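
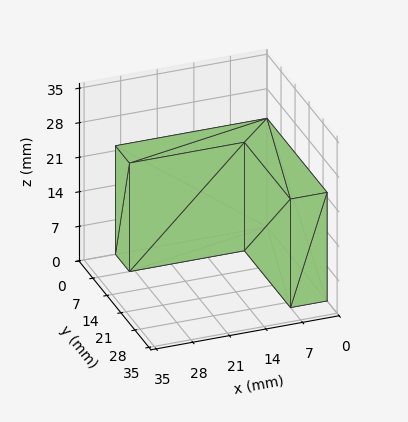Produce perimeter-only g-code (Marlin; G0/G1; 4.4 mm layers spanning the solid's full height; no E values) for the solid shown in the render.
Reading the render: the shape is an L-shaped prism: outer 29 × 30 mm, arm thicknesses ≈ 7 mm (horizontal) and 7 mm (vertical), extruded 22 mm in z (dimensions read to the nearest mm from the axis ticks). For the g-code, the solid's height is divided into equal slices at the stated Δz and each level perimeter traced with G1 moves after a G0 lift.

; perimeter-only toolpath
G21 ; units = mm
G90 ; absolute positioning
G28 ; home
; layer 1
G0 Z4.4
G0 X0.0 Y0.0
G1 X29.0 Y0.0
G1 X29.0 Y7.0
G1 X7.0 Y7.0
G1 X7.0 Y30.0
G1 X0.0 Y30.0
G1 X0.0 Y0.0
; layer 2
G0 Z8.8
G0 X0.0 Y0.0
G1 X29.0 Y0.0
G1 X29.0 Y7.0
G1 X7.0 Y7.0
G1 X7.0 Y30.0
G1 X0.0 Y30.0
G1 X0.0 Y0.0
; layer 3
G0 Z13.2
G0 X0.0 Y0.0
G1 X29.0 Y0.0
G1 X29.0 Y7.0
G1 X7.0 Y7.0
G1 X7.0 Y30.0
G1 X0.0 Y30.0
G1 X0.0 Y0.0
; layer 4
G0 Z17.6
G0 X0.0 Y0.0
G1 X29.0 Y0.0
G1 X29.0 Y7.0
G1 X7.0 Y7.0
G1 X7.0 Y30.0
G1 X0.0 Y30.0
G1 X0.0 Y0.0
; layer 5
G0 Z22.0
G0 X0.0 Y0.0
G1 X29.0 Y0.0
G1 X29.0 Y7.0
G1 X7.0 Y7.0
G1 X7.0 Y30.0
G1 X0.0 Y30.0
G1 X0.0 Y0.0
M2 ; end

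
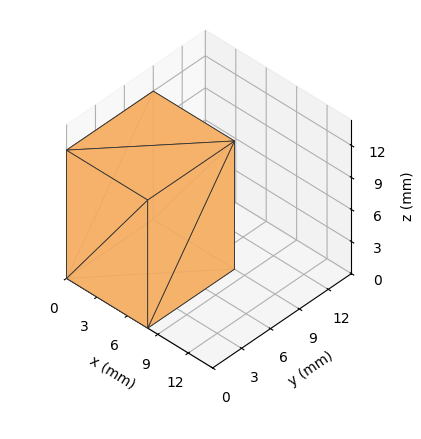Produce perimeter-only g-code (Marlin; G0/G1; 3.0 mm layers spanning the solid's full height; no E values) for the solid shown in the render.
Reading the render: the shape is a rectangular box, roughly 8 × 9 mm footprint and 12 mm tall (dimensions read to the nearest mm from the axis ticks). For the g-code, the solid's height is divided into equal slices at the stated Δz and each level perimeter traced with G1 moves after a G0 lift.

; perimeter-only toolpath
G21 ; units = mm
G90 ; absolute positioning
G28 ; home
; layer 1
G0 Z3.0
G0 X0.0 Y0.0
G1 X8.0 Y0.0
G1 X8.0 Y9.0
G1 X0.0 Y9.0
G1 X0.0 Y0.0
; layer 2
G0 Z6.0
G0 X0.0 Y0.0
G1 X8.0 Y0.0
G1 X8.0 Y9.0
G1 X0.0 Y9.0
G1 X0.0 Y0.0
; layer 3
G0 Z9.0
G0 X0.0 Y0.0
G1 X8.0 Y0.0
G1 X8.0 Y9.0
G1 X0.0 Y9.0
G1 X0.0 Y0.0
; layer 4
G0 Z12.0
G0 X0.0 Y0.0
G1 X8.0 Y0.0
G1 X8.0 Y9.0
G1 X0.0 Y9.0
G1 X0.0 Y0.0
M2 ; end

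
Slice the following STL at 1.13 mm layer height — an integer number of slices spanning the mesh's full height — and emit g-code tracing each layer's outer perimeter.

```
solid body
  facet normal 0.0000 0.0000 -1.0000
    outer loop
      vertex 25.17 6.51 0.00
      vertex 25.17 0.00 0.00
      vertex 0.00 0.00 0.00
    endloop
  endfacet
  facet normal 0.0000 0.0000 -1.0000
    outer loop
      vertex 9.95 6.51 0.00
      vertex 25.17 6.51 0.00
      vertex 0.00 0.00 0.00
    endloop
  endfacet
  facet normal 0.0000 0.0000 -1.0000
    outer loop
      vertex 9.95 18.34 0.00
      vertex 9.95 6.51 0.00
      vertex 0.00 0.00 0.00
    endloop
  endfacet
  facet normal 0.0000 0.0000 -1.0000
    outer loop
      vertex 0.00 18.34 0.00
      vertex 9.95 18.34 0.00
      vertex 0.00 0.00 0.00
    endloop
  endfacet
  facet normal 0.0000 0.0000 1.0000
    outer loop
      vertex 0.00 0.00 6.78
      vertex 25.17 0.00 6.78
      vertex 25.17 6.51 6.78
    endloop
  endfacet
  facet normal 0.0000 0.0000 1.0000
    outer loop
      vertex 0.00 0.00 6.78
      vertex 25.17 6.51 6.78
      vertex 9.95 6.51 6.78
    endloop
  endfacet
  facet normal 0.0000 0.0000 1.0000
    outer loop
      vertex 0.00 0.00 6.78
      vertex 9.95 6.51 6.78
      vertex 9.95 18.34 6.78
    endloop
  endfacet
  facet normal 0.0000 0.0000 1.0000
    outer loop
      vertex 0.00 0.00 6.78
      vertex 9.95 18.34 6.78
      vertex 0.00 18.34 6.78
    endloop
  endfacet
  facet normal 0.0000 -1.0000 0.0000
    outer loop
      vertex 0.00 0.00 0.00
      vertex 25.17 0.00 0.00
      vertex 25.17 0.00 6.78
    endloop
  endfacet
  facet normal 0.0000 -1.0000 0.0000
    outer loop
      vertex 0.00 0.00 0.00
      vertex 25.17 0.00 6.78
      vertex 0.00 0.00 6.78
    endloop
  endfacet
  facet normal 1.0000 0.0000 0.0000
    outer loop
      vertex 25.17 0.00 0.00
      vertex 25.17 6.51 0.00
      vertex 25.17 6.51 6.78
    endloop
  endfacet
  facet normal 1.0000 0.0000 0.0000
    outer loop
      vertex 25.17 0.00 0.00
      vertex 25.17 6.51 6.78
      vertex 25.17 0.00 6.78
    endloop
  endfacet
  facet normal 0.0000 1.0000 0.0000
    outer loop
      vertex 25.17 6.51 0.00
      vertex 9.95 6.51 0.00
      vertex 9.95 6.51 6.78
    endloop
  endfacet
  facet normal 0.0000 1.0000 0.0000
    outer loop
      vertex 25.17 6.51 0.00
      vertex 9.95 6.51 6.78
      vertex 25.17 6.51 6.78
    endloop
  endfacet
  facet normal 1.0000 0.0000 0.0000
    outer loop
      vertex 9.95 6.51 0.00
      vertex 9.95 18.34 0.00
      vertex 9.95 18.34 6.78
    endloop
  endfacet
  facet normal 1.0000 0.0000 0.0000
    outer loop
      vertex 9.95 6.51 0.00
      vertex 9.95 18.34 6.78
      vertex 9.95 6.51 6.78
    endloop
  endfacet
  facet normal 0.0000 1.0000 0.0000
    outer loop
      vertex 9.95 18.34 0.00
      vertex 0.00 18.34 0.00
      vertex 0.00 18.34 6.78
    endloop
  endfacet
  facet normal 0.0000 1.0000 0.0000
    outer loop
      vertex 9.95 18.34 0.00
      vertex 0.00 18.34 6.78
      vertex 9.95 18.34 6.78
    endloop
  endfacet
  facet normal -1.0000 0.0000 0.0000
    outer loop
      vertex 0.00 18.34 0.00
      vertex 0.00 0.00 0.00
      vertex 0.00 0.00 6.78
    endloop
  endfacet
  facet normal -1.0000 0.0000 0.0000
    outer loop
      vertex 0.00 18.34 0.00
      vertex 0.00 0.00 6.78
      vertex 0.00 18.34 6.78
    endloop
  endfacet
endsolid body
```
; perimeter-only toolpath
G21 ; units = mm
G90 ; absolute positioning
G28 ; home
; layer 1
G0 Z1.13
G0 X0.00 Y0.00
G1 X25.17 Y0.00
G1 X25.17 Y6.51
G1 X9.95 Y6.51
G1 X9.95 Y18.34
G1 X0.00 Y18.34
G1 X0.00 Y0.00
; layer 2
G0 Z2.26
G0 X0.00 Y0.00
G1 X25.17 Y0.00
G1 X25.17 Y6.51
G1 X9.95 Y6.51
G1 X9.95 Y18.34
G1 X0.00 Y18.34
G1 X0.00 Y0.00
; layer 3
G0 Z3.39
G0 X0.00 Y0.00
G1 X25.17 Y0.00
G1 X25.17 Y6.51
G1 X9.95 Y6.51
G1 X9.95 Y18.34
G1 X0.00 Y18.34
G1 X0.00 Y0.00
; layer 4
G0 Z4.52
G0 X0.00 Y0.00
G1 X25.17 Y0.00
G1 X25.17 Y6.51
G1 X9.95 Y6.51
G1 X9.95 Y18.34
G1 X0.00 Y18.34
G1 X0.00 Y0.00
; layer 5
G0 Z5.65
G0 X0.00 Y0.00
G1 X25.17 Y0.00
G1 X25.17 Y6.51
G1 X9.95 Y6.51
G1 X9.95 Y18.34
G1 X0.00 Y18.34
G1 X0.00 Y0.00
; layer 6
G0 Z6.78
G0 X0.00 Y0.00
G1 X25.17 Y0.00
G1 X25.17 Y6.51
G1 X9.95 Y6.51
G1 X9.95 Y18.34
G1 X0.00 Y18.34
G1 X0.00 Y0.00
M2 ; end

The solid is an L-shaped prism: outer 25.2 × 18.3 mm, arm thicknesses ≈ 6.51 mm (horizontal) and 9.95 mm (vertical), extruded 6.78 mm in z. Slicing at Δz = 1.13 mm — 6 equal slices spanning the solid's height, so layer i sits at z = i·h/6 — gives 6 non-empty perimeters. Each is a 6-segment closed polygon; G0 lifts to the layer z and rapids to the start vertex, then G1 traces the edges.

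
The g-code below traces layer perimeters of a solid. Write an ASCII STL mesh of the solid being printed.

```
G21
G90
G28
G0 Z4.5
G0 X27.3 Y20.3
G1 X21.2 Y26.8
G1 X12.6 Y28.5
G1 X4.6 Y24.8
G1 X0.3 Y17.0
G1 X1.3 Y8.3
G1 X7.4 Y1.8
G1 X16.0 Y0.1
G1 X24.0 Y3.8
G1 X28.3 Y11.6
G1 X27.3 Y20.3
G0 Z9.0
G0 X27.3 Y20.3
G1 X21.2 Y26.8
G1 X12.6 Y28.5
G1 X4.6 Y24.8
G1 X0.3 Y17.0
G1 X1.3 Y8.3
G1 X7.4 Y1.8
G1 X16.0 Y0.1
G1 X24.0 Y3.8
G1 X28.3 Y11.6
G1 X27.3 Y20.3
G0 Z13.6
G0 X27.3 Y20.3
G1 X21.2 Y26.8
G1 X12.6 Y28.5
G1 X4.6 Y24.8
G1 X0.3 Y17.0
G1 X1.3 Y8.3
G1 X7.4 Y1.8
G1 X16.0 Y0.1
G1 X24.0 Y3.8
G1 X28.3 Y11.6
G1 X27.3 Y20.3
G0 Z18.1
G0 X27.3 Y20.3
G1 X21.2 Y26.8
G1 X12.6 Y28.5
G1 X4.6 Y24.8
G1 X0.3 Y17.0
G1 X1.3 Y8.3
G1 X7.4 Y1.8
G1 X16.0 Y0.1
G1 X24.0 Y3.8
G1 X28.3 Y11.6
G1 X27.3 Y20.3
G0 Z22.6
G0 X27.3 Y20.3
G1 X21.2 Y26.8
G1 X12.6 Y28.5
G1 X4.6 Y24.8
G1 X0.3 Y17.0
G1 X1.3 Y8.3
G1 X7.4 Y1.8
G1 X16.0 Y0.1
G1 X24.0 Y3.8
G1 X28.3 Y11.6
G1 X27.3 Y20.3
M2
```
solid part
  facet normal 0.0000 0.0000 -1.0000
    outer loop
      vertex 12.6 28.5 0.0
      vertex 21.2 26.8 0.0
      vertex 27.3 20.3 0.0
    endloop
  endfacet
  facet normal 0.0000 0.0000 -1.0000
    outer loop
      vertex 4.6 24.8 0.0
      vertex 12.6 28.5 0.0
      vertex 27.3 20.3 0.0
    endloop
  endfacet
  facet normal 0.0000 0.0000 -1.0000
    outer loop
      vertex 0.3 17.0 0.0
      vertex 4.6 24.8 0.0
      vertex 27.3 20.3 0.0
    endloop
  endfacet
  facet normal 0.0000 0.0000 -1.0000
    outer loop
      vertex 1.3 8.3 0.0
      vertex 0.3 17.0 0.0
      vertex 27.3 20.3 0.0
    endloop
  endfacet
  facet normal 0.0000 0.0000 -1.0000
    outer loop
      vertex 7.4 1.8 0.0
      vertex 1.3 8.3 0.0
      vertex 27.3 20.3 0.0
    endloop
  endfacet
  facet normal 0.0000 0.0000 -1.0000
    outer loop
      vertex 16.0 0.1 0.0
      vertex 7.4 1.8 0.0
      vertex 27.3 20.3 0.0
    endloop
  endfacet
  facet normal 0.0000 0.0000 -1.0000
    outer loop
      vertex 24.0 3.8 0.0
      vertex 16.0 0.1 0.0
      vertex 27.3 20.3 0.0
    endloop
  endfacet
  facet normal 0.0000 0.0000 -1.0000
    outer loop
      vertex 28.3 11.6 0.0
      vertex 24.0 3.8 0.0
      vertex 27.3 20.3 0.0
    endloop
  endfacet
  facet normal 0.0000 0.0000 1.0000
    outer loop
      vertex 27.3 20.3 22.6
      vertex 21.2 26.8 22.6
      vertex 12.6 28.5 22.6
    endloop
  endfacet
  facet normal 0.0000 0.0000 1.0000
    outer loop
      vertex 27.3 20.3 22.6
      vertex 12.6 28.5 22.6
      vertex 4.6 24.8 22.6
    endloop
  endfacet
  facet normal 0.0000 0.0000 1.0000
    outer loop
      vertex 27.3 20.3 22.6
      vertex 4.6 24.8 22.6
      vertex 0.3 17.0 22.6
    endloop
  endfacet
  facet normal 0.0000 0.0000 1.0000
    outer loop
      vertex 27.3 20.3 22.6
      vertex 0.3 17.0 22.6
      vertex 1.3 8.3 22.6
    endloop
  endfacet
  facet normal 0.0000 0.0000 1.0000
    outer loop
      vertex 27.3 20.3 22.6
      vertex 1.3 8.3 22.6
      vertex 7.4 1.8 22.6
    endloop
  endfacet
  facet normal 0.0000 0.0000 1.0000
    outer loop
      vertex 27.3 20.3 22.6
      vertex 7.4 1.8 22.6
      vertex 16.0 0.1 22.6
    endloop
  endfacet
  facet normal 0.0000 0.0000 1.0000
    outer loop
      vertex 27.3 20.3 22.6
      vertex 16.0 0.1 22.6
      vertex 24.0 3.8 22.6
    endloop
  endfacet
  facet normal 0.0000 0.0000 1.0000
    outer loop
      vertex 27.3 20.3 22.6
      vertex 24.0 3.8 22.6
      vertex 28.3 11.6 22.6
    endloop
  endfacet
  facet normal 0.7292 0.6843 0.0000
    outer loop
      vertex 27.3 20.3 0.0
      vertex 21.2 26.8 0.0
      vertex 21.2 26.8 22.6
    endloop
  endfacet
  facet normal 0.7292 0.6843 0.0000
    outer loop
      vertex 27.3 20.3 0.0
      vertex 21.2 26.8 22.6
      vertex 27.3 20.3 22.6
    endloop
  endfacet
  facet normal 0.1939 0.9810 0.0000
    outer loop
      vertex 21.2 26.8 0.0
      vertex 12.6 28.5 0.0
      vertex 12.6 28.5 22.6
    endloop
  endfacet
  facet normal 0.1939 0.9810 0.0000
    outer loop
      vertex 21.2 26.8 0.0
      vertex 12.6 28.5 22.6
      vertex 21.2 26.8 22.6
    endloop
  endfacet
  facet normal -0.4198 0.9076 0.0000
    outer loop
      vertex 12.6 28.5 0.0
      vertex 4.6 24.8 0.0
      vertex 4.6 24.8 22.6
    endloop
  endfacet
  facet normal -0.4198 0.9076 0.0000
    outer loop
      vertex 12.6 28.5 0.0
      vertex 4.6 24.8 22.6
      vertex 12.6 28.5 22.6
    endloop
  endfacet
  facet normal -0.8757 0.4828 0.0000
    outer loop
      vertex 4.6 24.8 0.0
      vertex 0.3 17.0 0.0
      vertex 0.3 17.0 22.6
    endloop
  endfacet
  facet normal -0.8757 0.4828 0.0000
    outer loop
      vertex 4.6 24.8 0.0
      vertex 0.3 17.0 22.6
      vertex 4.6 24.8 22.6
    endloop
  endfacet
  facet normal -0.9935 -0.1142 0.0000
    outer loop
      vertex 0.3 17.0 0.0
      vertex 1.3 8.3 0.0
      vertex 1.3 8.3 22.6
    endloop
  endfacet
  facet normal -0.9935 -0.1142 0.0000
    outer loop
      vertex 0.3 17.0 0.0
      vertex 1.3 8.3 22.6
      vertex 0.3 17.0 22.6
    endloop
  endfacet
  facet normal -0.7292 -0.6843 0.0000
    outer loop
      vertex 1.3 8.3 0.0
      vertex 7.4 1.8 0.0
      vertex 7.4 1.8 22.6
    endloop
  endfacet
  facet normal -0.7292 -0.6843 0.0000
    outer loop
      vertex 1.3 8.3 0.0
      vertex 7.4 1.8 22.6
      vertex 1.3 8.3 22.6
    endloop
  endfacet
  facet normal -0.1939 -0.9810 0.0000
    outer loop
      vertex 7.4 1.8 0.0
      vertex 16.0 0.1 0.0
      vertex 16.0 0.1 22.6
    endloop
  endfacet
  facet normal -0.1939 -0.9810 0.0000
    outer loop
      vertex 7.4 1.8 0.0
      vertex 16.0 0.1 22.6
      vertex 7.4 1.8 22.6
    endloop
  endfacet
  facet normal 0.4198 -0.9076 0.0000
    outer loop
      vertex 16.0 0.1 0.0
      vertex 24.0 3.8 0.0
      vertex 24.0 3.8 22.6
    endloop
  endfacet
  facet normal 0.4198 -0.9076 0.0000
    outer loop
      vertex 16.0 0.1 0.0
      vertex 24.0 3.8 22.6
      vertex 16.0 0.1 22.6
    endloop
  endfacet
  facet normal 0.8757 -0.4828 0.0000
    outer loop
      vertex 24.0 3.8 0.0
      vertex 28.3 11.6 0.0
      vertex 28.3 11.6 22.6
    endloop
  endfacet
  facet normal 0.8757 -0.4828 0.0000
    outer loop
      vertex 24.0 3.8 0.0
      vertex 28.3 11.6 22.6
      vertex 24.0 3.8 22.6
    endloop
  endfacet
  facet normal 0.9935 0.1142 0.0000
    outer loop
      vertex 28.3 11.6 0.0
      vertex 27.3 20.3 0.0
      vertex 27.3 20.3 22.6
    endloop
  endfacet
  facet normal 0.9935 0.1142 0.0000
    outer loop
      vertex 28.3 11.6 0.0
      vertex 27.3 20.3 22.6
      vertex 28.3 11.6 22.6
    endloop
  endfacet
endsolid part

The G0 Z moves step by Δz≈4.5 mm. Every layer's G1 loop is the same polygon, so the solid is a straight extrusion of it from z=0 to z≈22.6. Closing with flat bottom and top caps and triangulating gives 36 facets — a regular 10-sided prism (a cylinder approximated with 10 flat sides), circumscribed radius ≈ 14.3 mm, height ≈ 22.6 mm.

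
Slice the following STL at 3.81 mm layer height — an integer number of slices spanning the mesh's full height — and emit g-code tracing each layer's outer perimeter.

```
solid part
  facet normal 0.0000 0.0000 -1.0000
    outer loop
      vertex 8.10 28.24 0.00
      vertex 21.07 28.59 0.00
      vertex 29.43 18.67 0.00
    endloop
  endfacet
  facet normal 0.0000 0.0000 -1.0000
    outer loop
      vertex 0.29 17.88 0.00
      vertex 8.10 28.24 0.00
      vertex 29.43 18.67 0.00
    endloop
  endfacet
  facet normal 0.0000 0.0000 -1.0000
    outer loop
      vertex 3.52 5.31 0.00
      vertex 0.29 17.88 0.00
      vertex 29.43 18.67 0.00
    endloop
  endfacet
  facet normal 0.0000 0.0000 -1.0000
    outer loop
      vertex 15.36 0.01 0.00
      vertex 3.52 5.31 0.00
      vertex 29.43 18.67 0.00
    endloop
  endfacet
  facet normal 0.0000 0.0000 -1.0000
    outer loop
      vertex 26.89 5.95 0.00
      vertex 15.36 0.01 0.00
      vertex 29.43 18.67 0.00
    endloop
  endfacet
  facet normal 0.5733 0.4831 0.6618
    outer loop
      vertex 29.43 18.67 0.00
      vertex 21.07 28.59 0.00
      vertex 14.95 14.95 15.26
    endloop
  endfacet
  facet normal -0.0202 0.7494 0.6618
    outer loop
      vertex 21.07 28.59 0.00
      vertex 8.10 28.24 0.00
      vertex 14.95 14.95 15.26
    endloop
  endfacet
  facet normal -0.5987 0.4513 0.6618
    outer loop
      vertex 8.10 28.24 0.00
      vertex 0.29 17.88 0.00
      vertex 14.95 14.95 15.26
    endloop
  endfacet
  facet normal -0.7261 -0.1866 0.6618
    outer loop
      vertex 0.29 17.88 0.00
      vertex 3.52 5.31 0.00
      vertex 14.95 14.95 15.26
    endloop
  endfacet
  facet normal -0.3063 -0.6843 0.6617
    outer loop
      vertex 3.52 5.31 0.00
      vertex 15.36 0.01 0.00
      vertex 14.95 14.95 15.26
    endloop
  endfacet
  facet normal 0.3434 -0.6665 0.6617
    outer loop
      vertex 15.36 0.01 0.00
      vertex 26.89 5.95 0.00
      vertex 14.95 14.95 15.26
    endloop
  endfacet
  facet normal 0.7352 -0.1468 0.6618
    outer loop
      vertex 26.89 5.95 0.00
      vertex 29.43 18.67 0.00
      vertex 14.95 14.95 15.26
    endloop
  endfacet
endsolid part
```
; perimeter-only toolpath
G21 ; units = mm
G90 ; absolute positioning
G28 ; home
; layer 1
G0 Z3.81
G0 X25.81 Y17.74
G1 X19.54 Y25.18
G1 X9.81 Y24.92
G1 X3.95 Y17.15
G1 X6.38 Y7.72
G1 X15.26 Y3.74
G1 X23.91 Y8.20
G1 X25.81 Y17.74
; layer 2
G0 Z7.63
G0 X22.19 Y16.81
G1 X18.01 Y21.77
G1 X11.52 Y21.59
G1 X7.62 Y16.41
G1 X9.23 Y10.13
G1 X15.15 Y7.48
G1 X20.92 Y10.45
G1 X22.19 Y16.81
; layer 3
G0 Z11.45
G0 X18.57 Y15.88
G1 X16.48 Y18.36
G1 X13.24 Y18.27
G1 X11.28 Y15.68
G1 X12.09 Y12.54
G1 X15.05 Y11.21
G1 X17.93 Y12.70
G1 X18.57 Y15.88
M2 ; end

The solid is a regular 7-sided pyramid, base circumscribed radius ≈ 14.9 mm, apex at z ≈ 15.3 mm. Slicing at Δz = 3.81 mm — 4 equal slices spanning the solid's height, so layer i sits at z = i·h/4 — gives 3 non-empty perimeters. Each is a 7-segment closed polygon; G0 lifts to the layer z and rapids to the start vertex, then G1 traces the edges. The cross-section shrinks linearly with z (the slice at the apex is degenerate and omitted).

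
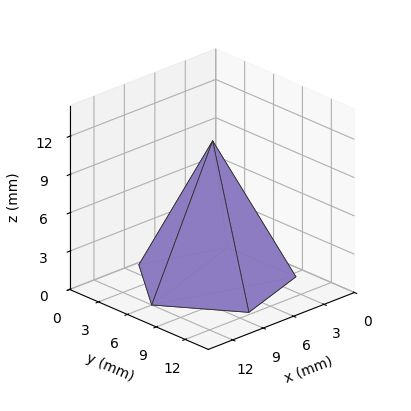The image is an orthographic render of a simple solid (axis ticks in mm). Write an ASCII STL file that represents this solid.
Reading the render: the shape is a regular 5-sided pyramid, base circumscribed radius ≈ 6 mm, apex at z ≈ 11 mm (dimensions read to the nearest mm from the axis ticks). For the STL, each face is triangulated and given an outward normal.

solid part
  facet normal 0.0000 0.0000 -1.0000
    outer loop
      vertex 1.15 9.53 0.00
      vertex 7.85 11.71 0.00
      vertex 12.00 6.00 0.00
    endloop
  endfacet
  facet normal 0.0000 0.0000 -1.0000
    outer loop
      vertex 1.15 2.47 0.00
      vertex 1.15 9.53 0.00
      vertex 12.00 6.00 0.00
    endloop
  endfacet
  facet normal 0.0000 0.0000 -1.0000
    outer loop
      vertex 7.85 0.29 0.00
      vertex 1.15 2.47 0.00
      vertex 12.00 6.00 0.00
    endloop
  endfacet
  facet normal 0.7401 0.5379 0.4037
    outer loop
      vertex 12.00 6.00 0.00
      vertex 7.85 11.71 0.00
      vertex 6.00 6.00 11.00
    endloop
  endfacet
  facet normal -0.2830 0.8699 0.4040
    outer loop
      vertex 7.85 11.71 0.00
      vertex 1.15 9.53 0.00
      vertex 6.00 6.00 11.00
    endloop
  endfacet
  facet normal -0.9150 0.0000 0.4034
    outer loop
      vertex 1.15 9.53 0.00
      vertex 1.15 2.47 0.00
      vertex 6.00 6.00 11.00
    endloop
  endfacet
  facet normal -0.2830 -0.8699 0.4040
    outer loop
      vertex 1.15 2.47 0.00
      vertex 7.85 0.29 0.00
      vertex 6.00 6.00 11.00
    endloop
  endfacet
  facet normal 0.7401 -0.5379 0.4037
    outer loop
      vertex 7.85 0.29 0.00
      vertex 12.00 6.00 0.00
      vertex 6.00 6.00 11.00
    endloop
  endfacet
endsolid part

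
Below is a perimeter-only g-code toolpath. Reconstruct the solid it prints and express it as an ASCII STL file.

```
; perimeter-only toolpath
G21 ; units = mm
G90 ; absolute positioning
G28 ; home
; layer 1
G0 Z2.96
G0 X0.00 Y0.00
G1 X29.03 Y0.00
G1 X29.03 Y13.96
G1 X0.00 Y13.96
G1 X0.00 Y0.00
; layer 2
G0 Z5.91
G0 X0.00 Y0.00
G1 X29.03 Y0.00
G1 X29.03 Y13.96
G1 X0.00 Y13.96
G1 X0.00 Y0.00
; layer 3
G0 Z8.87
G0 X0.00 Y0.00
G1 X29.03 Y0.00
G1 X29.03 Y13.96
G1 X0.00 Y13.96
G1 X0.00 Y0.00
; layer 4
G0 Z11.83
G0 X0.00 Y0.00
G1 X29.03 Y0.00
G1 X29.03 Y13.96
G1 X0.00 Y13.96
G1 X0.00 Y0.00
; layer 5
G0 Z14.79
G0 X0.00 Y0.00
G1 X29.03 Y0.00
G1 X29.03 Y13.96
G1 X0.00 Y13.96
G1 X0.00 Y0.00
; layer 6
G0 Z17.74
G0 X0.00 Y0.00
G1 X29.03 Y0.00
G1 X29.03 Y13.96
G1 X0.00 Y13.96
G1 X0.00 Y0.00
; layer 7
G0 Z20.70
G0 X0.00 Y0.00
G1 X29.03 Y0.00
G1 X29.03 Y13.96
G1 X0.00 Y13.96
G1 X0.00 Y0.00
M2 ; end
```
solid part
  facet normal 0.0000 0.0000 -1.0000
    outer loop
      vertex 29.03 13.96 0.00
      vertex 29.03 0.00 0.00
      vertex 0.00 0.00 0.00
    endloop
  endfacet
  facet normal 0.0000 0.0000 -1.0000
    outer loop
      vertex 0.00 13.96 0.00
      vertex 29.03 13.96 0.00
      vertex 0.00 0.00 0.00
    endloop
  endfacet
  facet normal 0.0000 0.0000 1.0000
    outer loop
      vertex 0.00 0.00 20.70
      vertex 29.03 0.00 20.70
      vertex 29.03 13.96 20.70
    endloop
  endfacet
  facet normal 0.0000 0.0000 1.0000
    outer loop
      vertex 0.00 0.00 20.70
      vertex 29.03 13.96 20.70
      vertex 0.00 13.96 20.70
    endloop
  endfacet
  facet normal 0.0000 -1.0000 0.0000
    outer loop
      vertex 0.00 0.00 0.00
      vertex 29.03 0.00 0.00
      vertex 29.03 0.00 20.70
    endloop
  endfacet
  facet normal 0.0000 -1.0000 0.0000
    outer loop
      vertex 0.00 0.00 0.00
      vertex 29.03 0.00 20.70
      vertex 0.00 0.00 20.70
    endloop
  endfacet
  facet normal 0.0000 1.0000 0.0000
    outer loop
      vertex 29.03 13.96 20.70
      vertex 29.03 13.96 0.00
      vertex 0.00 13.96 0.00
    endloop
  endfacet
  facet normal 0.0000 1.0000 0.0000
    outer loop
      vertex 0.00 13.96 20.70
      vertex 29.03 13.96 20.70
      vertex 0.00 13.96 0.00
    endloop
  endfacet
  facet normal -1.0000 0.0000 0.0000
    outer loop
      vertex 0.00 13.96 20.70
      vertex 0.00 13.96 0.00
      vertex 0.00 0.00 0.00
    endloop
  endfacet
  facet normal -1.0000 0.0000 0.0000
    outer loop
      vertex 0.00 0.00 20.70
      vertex 0.00 13.96 20.70
      vertex 0.00 0.00 0.00
    endloop
  endfacet
  facet normal 1.0000 0.0000 0.0000
    outer loop
      vertex 29.03 0.00 0.00
      vertex 29.03 13.96 0.00
      vertex 29.03 13.96 20.70
    endloop
  endfacet
  facet normal 1.0000 0.0000 0.0000
    outer loop
      vertex 29.03 0.00 0.00
      vertex 29.03 13.96 20.70
      vertex 29.03 0.00 20.70
    endloop
  endfacet
endsolid part

The G0 Z moves step by Δz≈2.96 mm. Every layer's G1 loop is the same polygon, so the solid is a straight extrusion of it from z=0 to z≈20.7. Closing with flat bottom and top caps and triangulating gives 12 facets — a rectangular box, roughly 29 × 14 mm footprint and 20.7 mm tall.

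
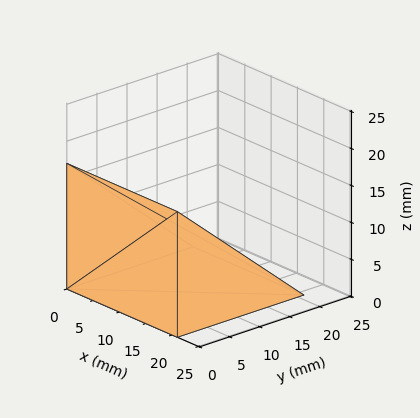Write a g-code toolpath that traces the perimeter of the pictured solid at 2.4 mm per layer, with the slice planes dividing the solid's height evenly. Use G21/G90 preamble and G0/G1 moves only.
Reading the render: the shape is a wedge (ramp): 21 × 21 mm base, rising to 17 mm along the y=0 edge and sloping linearly to z=0 at y=21 (dimensions read to the nearest mm from the axis ticks). For the g-code, the solid's height is divided into equal slices at the stated Δz and each level perimeter traced with G1 moves after a G0 lift.

; perimeter-only toolpath
G21 ; units = mm
G90 ; absolute positioning
G28 ; home
; layer 1
G0 Z2.4
G0 X0.0 Y0.0
G1 X21.0 Y0.0
G1 X21.0 Y18.0
G1 X0.0 Y18.0
G1 X0.0 Y0.0
; layer 2
G0 Z4.9
G0 X0.0 Y0.0
G1 X21.0 Y0.0
G1 X21.0 Y15.0
G1 X0.0 Y15.0
G1 X0.0 Y0.0
; layer 3
G0 Z7.3
G0 X0.0 Y0.0
G1 X21.0 Y0.0
G1 X21.0 Y12.0
G1 X0.0 Y12.0
G1 X0.0 Y0.0
; layer 4
G0 Z9.7
G0 X0.0 Y0.0
G1 X21.0 Y0.0
G1 X21.0 Y9.0
G1 X0.0 Y9.0
G1 X0.0 Y0.0
; layer 5
G0 Z12.1
G0 X0.0 Y0.0
G1 X21.0 Y0.0
G1 X21.0 Y6.0
G1 X0.0 Y6.0
G1 X0.0 Y0.0
; layer 6
G0 Z14.6
G0 X0.0 Y0.0
G1 X21.0 Y0.0
G1 X21.0 Y3.0
G1 X0.0 Y3.0
G1 X0.0 Y0.0
M2 ; end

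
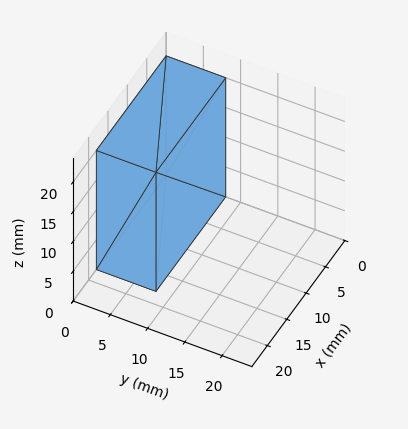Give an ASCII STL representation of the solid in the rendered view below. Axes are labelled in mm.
Reading the render: the shape is a rectangular box, roughly 18 × 8 mm footprint and 20 mm tall (dimensions read to the nearest mm from the axis ticks). For the STL, each face is triangulated and given an outward normal.

solid part
  facet normal 0.0000 0.0000 -1.0000
    outer loop
      vertex 18.0 8.0 0.0
      vertex 18.0 0.0 0.0
      vertex 0.0 0.0 0.0
    endloop
  endfacet
  facet normal 0.0000 0.0000 -1.0000
    outer loop
      vertex 0.0 8.0 0.0
      vertex 18.0 8.0 0.0
      vertex 0.0 0.0 0.0
    endloop
  endfacet
  facet normal 0.0000 0.0000 1.0000
    outer loop
      vertex 0.0 0.0 20.0
      vertex 18.0 0.0 20.0
      vertex 18.0 8.0 20.0
    endloop
  endfacet
  facet normal 0.0000 0.0000 1.0000
    outer loop
      vertex 0.0 0.0 20.0
      vertex 18.0 8.0 20.0
      vertex 0.0 8.0 20.0
    endloop
  endfacet
  facet normal 0.0000 -1.0000 0.0000
    outer loop
      vertex 0.0 0.0 0.0
      vertex 18.0 0.0 0.0
      vertex 18.0 0.0 20.0
    endloop
  endfacet
  facet normal 0.0000 -1.0000 0.0000
    outer loop
      vertex 0.0 0.0 0.0
      vertex 18.0 0.0 20.0
      vertex 0.0 0.0 20.0
    endloop
  endfacet
  facet normal 0.0000 1.0000 0.0000
    outer loop
      vertex 18.0 8.0 20.0
      vertex 18.0 8.0 0.0
      vertex 0.0 8.0 0.0
    endloop
  endfacet
  facet normal 0.0000 1.0000 0.0000
    outer loop
      vertex 0.0 8.0 20.0
      vertex 18.0 8.0 20.0
      vertex 0.0 8.0 0.0
    endloop
  endfacet
  facet normal -1.0000 0.0000 0.0000
    outer loop
      vertex 0.0 8.0 20.0
      vertex 0.0 8.0 0.0
      vertex 0.0 0.0 0.0
    endloop
  endfacet
  facet normal -1.0000 0.0000 0.0000
    outer loop
      vertex 0.0 0.0 20.0
      vertex 0.0 8.0 20.0
      vertex 0.0 0.0 0.0
    endloop
  endfacet
  facet normal 1.0000 0.0000 0.0000
    outer loop
      vertex 18.0 0.0 0.0
      vertex 18.0 8.0 0.0
      vertex 18.0 8.0 20.0
    endloop
  endfacet
  facet normal 1.0000 0.0000 0.0000
    outer loop
      vertex 18.0 0.0 0.0
      vertex 18.0 8.0 20.0
      vertex 18.0 0.0 20.0
    endloop
  endfacet
endsolid part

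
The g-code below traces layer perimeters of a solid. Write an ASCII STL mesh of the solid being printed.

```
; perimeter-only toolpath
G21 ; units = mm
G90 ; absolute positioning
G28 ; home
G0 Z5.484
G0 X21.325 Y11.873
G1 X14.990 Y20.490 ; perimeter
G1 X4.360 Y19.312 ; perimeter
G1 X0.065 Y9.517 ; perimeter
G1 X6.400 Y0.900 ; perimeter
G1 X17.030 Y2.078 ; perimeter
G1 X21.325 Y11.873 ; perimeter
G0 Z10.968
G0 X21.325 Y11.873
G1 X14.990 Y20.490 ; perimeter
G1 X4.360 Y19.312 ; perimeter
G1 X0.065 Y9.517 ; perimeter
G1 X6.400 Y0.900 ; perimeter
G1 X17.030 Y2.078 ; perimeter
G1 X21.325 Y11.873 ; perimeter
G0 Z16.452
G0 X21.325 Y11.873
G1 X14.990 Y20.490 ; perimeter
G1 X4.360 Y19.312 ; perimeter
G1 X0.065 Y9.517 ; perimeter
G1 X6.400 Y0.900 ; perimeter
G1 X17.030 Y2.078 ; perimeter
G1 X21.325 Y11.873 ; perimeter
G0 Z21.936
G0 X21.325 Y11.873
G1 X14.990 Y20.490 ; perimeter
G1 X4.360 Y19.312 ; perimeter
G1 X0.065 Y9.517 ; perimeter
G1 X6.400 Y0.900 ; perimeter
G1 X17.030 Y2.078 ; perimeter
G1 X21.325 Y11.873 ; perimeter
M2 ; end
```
solid part
  facet normal 0.0000 0.0000 -1.0000
    outer loop
      vertex 4.360 19.312 0.000
      vertex 14.990 20.490 0.000
      vertex 21.325 11.873 0.000
    endloop
  endfacet
  facet normal 0.0000 0.0000 -1.0000
    outer loop
      vertex 0.065 9.517 0.000
      vertex 4.360 19.312 0.000
      vertex 21.325 11.873 0.000
    endloop
  endfacet
  facet normal 0.0000 0.0000 -1.0000
    outer loop
      vertex 6.400 0.900 0.000
      vertex 0.065 9.517 0.000
      vertex 21.325 11.873 0.000
    endloop
  endfacet
  facet normal 0.0000 0.0000 -1.0000
    outer loop
      vertex 17.030 2.078 0.000
      vertex 6.400 0.900 0.000
      vertex 21.325 11.873 0.000
    endloop
  endfacet
  facet normal 0.0000 0.0000 1.0000
    outer loop
      vertex 21.325 11.873 21.936
      vertex 14.990 20.490 21.936
      vertex 4.360 19.312 21.936
    endloop
  endfacet
  facet normal 0.0000 0.0000 1.0000
    outer loop
      vertex 21.325 11.873 21.936
      vertex 4.360 19.312 21.936
      vertex 0.065 9.517 21.936
    endloop
  endfacet
  facet normal 0.0000 0.0000 1.0000
    outer loop
      vertex 21.325 11.873 21.936
      vertex 0.065 9.517 21.936
      vertex 6.400 0.900 21.936
    endloop
  endfacet
  facet normal 0.0000 0.0000 1.0000
    outer loop
      vertex 21.325 11.873 21.936
      vertex 6.400 0.900 21.936
      vertex 17.030 2.078 21.936
    endloop
  endfacet
  facet normal 0.8057 0.5923 0.0000
    outer loop
      vertex 21.325 11.873 0.000
      vertex 14.990 20.490 0.000
      vertex 14.990 20.490 21.936
    endloop
  endfacet
  facet normal 0.8057 0.5923 0.0000
    outer loop
      vertex 21.325 11.873 0.000
      vertex 14.990 20.490 21.936
      vertex 21.325 11.873 21.936
    endloop
  endfacet
  facet normal -0.1101 0.9939 0.0000
    outer loop
      vertex 14.990 20.490 0.000
      vertex 4.360 19.312 0.000
      vertex 4.360 19.312 21.936
    endloop
  endfacet
  facet normal -0.1101 0.9939 0.0000
    outer loop
      vertex 14.990 20.490 0.000
      vertex 4.360 19.312 21.936
      vertex 14.990 20.490 21.936
    endloop
  endfacet
  facet normal -0.9158 0.4016 0.0000
    outer loop
      vertex 4.360 19.312 0.000
      vertex 0.065 9.517 0.000
      vertex 0.065 9.517 21.936
    endloop
  endfacet
  facet normal -0.9158 0.4016 0.0000
    outer loop
      vertex 4.360 19.312 0.000
      vertex 0.065 9.517 21.936
      vertex 4.360 19.312 21.936
    endloop
  endfacet
  facet normal -0.8057 -0.5923 0.0000
    outer loop
      vertex 0.065 9.517 0.000
      vertex 6.400 0.900 0.000
      vertex 6.400 0.900 21.936
    endloop
  endfacet
  facet normal -0.8057 -0.5923 0.0000
    outer loop
      vertex 0.065 9.517 0.000
      vertex 6.400 0.900 21.936
      vertex 0.065 9.517 21.936
    endloop
  endfacet
  facet normal 0.1101 -0.9939 0.0000
    outer loop
      vertex 6.400 0.900 0.000
      vertex 17.030 2.078 0.000
      vertex 17.030 2.078 21.936
    endloop
  endfacet
  facet normal 0.1101 -0.9939 0.0000
    outer loop
      vertex 6.400 0.900 0.000
      vertex 17.030 2.078 21.936
      vertex 6.400 0.900 21.936
    endloop
  endfacet
  facet normal 0.9158 -0.4016 0.0000
    outer loop
      vertex 17.030 2.078 0.000
      vertex 21.325 11.873 0.000
      vertex 21.325 11.873 21.936
    endloop
  endfacet
  facet normal 0.9158 -0.4016 0.0000
    outer loop
      vertex 17.030 2.078 0.000
      vertex 21.325 11.873 21.936
      vertex 17.030 2.078 21.936
    endloop
  endfacet
endsolid part

The G0 Z moves step by Δz≈5.484 mm. Every layer's G1 loop is the same polygon, so the solid is a straight extrusion of it from z=0 to z≈21.9. Closing with flat bottom and top caps and triangulating gives 20 facets — a regular 6-sided prism (a cylinder approximated with 6 flat sides), circumscribed radius ≈ 10.7 mm, height ≈ 21.9 mm.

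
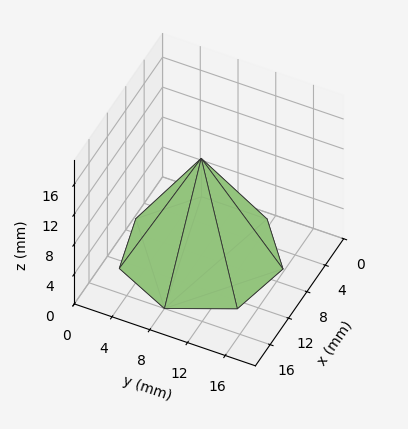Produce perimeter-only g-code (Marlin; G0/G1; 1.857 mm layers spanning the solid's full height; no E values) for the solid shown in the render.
Reading the render: the shape is a regular 7-sided pyramid, base circumscribed radius ≈ 8 mm, apex at z ≈ 13 mm (dimensions read to the nearest mm from the axis ticks). For the g-code, the solid's height is divided into equal slices at the stated Δz and each level perimeter traced with G1 moves after a G0 lift.

; perimeter-only toolpath
G21 ; units = mm
G90 ; absolute positioning
G28 ; home
; layer 1
G0 Z1.857
G0 X14.857 Y8.000
G1 X12.275 Y13.361
G1 X6.474 Y14.685
G1 X1.822 Y10.975
G1 X1.822 Y5.025
G1 X6.474 Y1.315
G1 X12.275 Y2.639
G1 X14.857 Y8.000
; layer 2
G0 Z3.714
G0 X13.714 Y8.000
G1 X11.563 Y12.468
G1 X6.729 Y13.571
G1 X2.851 Y10.479
G1 X2.851 Y5.521
G1 X6.729 Y2.429
G1 X11.563 Y3.532
G1 X13.714 Y8.000
; layer 3
G0 Z5.571
G0 X12.571 Y8.000
G1 X10.850 Y11.574
G1 X6.983 Y12.457
G1 X3.881 Y9.983
G1 X3.881 Y6.017
G1 X6.983 Y3.543
G1 X10.850 Y4.426
G1 X12.571 Y8.000
; layer 4
G0 Z7.429
G0 X11.429 Y8.000
G1 X10.138 Y10.681
G1 X7.237 Y11.342
G1 X4.911 Y9.488
G1 X4.911 Y6.512
G1 X7.237 Y4.658
G1 X10.138 Y5.319
G1 X11.429 Y8.000
; layer 5
G0 Z9.286
G0 X10.286 Y8.000
G1 X9.425 Y9.787
G1 X7.491 Y10.228
G1 X5.941 Y8.992
G1 X5.941 Y7.008
G1 X7.491 Y5.772
G1 X9.425 Y6.213
G1 X10.286 Y8.000
; layer 6
G0 Z11.143
G0 X9.143 Y8.000
G1 X8.713 Y8.894
G1 X7.746 Y9.114
G1 X6.970 Y8.496
G1 X6.970 Y7.504
G1 X7.746 Y6.886
G1 X8.713 Y7.106
G1 X9.143 Y8.000
M2 ; end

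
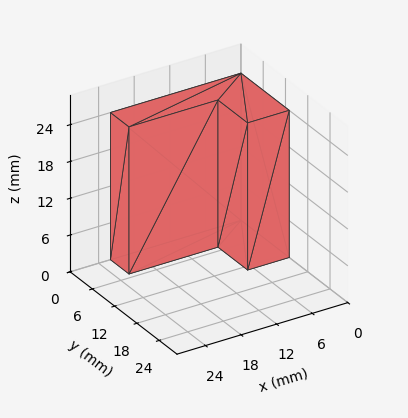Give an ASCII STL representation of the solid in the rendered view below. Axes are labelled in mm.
Reading the render: the shape is an L-shaped prism: outer 22 × 13 mm, arm thicknesses ≈ 5 mm (horizontal) and 7 mm (vertical), extruded 24 mm in z (dimensions read to the nearest mm from the axis ticks). For the STL, each face is triangulated and given an outward normal.

solid part
  facet normal 0.0000 0.0000 -1.0000
    outer loop
      vertex 22.00 5.00 0.00
      vertex 22.00 0.00 0.00
      vertex 0.00 0.00 0.00
    endloop
  endfacet
  facet normal 0.0000 0.0000 -1.0000
    outer loop
      vertex 7.00 5.00 0.00
      vertex 22.00 5.00 0.00
      vertex 0.00 0.00 0.00
    endloop
  endfacet
  facet normal 0.0000 0.0000 -1.0000
    outer loop
      vertex 7.00 13.00 0.00
      vertex 7.00 5.00 0.00
      vertex 0.00 0.00 0.00
    endloop
  endfacet
  facet normal 0.0000 0.0000 -1.0000
    outer loop
      vertex 0.00 13.00 0.00
      vertex 7.00 13.00 0.00
      vertex 0.00 0.00 0.00
    endloop
  endfacet
  facet normal 0.0000 0.0000 1.0000
    outer loop
      vertex 0.00 0.00 24.00
      vertex 22.00 0.00 24.00
      vertex 22.00 5.00 24.00
    endloop
  endfacet
  facet normal 0.0000 0.0000 1.0000
    outer loop
      vertex 0.00 0.00 24.00
      vertex 22.00 5.00 24.00
      vertex 7.00 5.00 24.00
    endloop
  endfacet
  facet normal 0.0000 0.0000 1.0000
    outer loop
      vertex 0.00 0.00 24.00
      vertex 7.00 5.00 24.00
      vertex 7.00 13.00 24.00
    endloop
  endfacet
  facet normal 0.0000 0.0000 1.0000
    outer loop
      vertex 0.00 0.00 24.00
      vertex 7.00 13.00 24.00
      vertex 0.00 13.00 24.00
    endloop
  endfacet
  facet normal 0.0000 -1.0000 0.0000
    outer loop
      vertex 0.00 0.00 0.00
      vertex 22.00 0.00 0.00
      vertex 22.00 0.00 24.00
    endloop
  endfacet
  facet normal 0.0000 -1.0000 0.0000
    outer loop
      vertex 0.00 0.00 0.00
      vertex 22.00 0.00 24.00
      vertex 0.00 0.00 24.00
    endloop
  endfacet
  facet normal 1.0000 0.0000 0.0000
    outer loop
      vertex 22.00 0.00 0.00
      vertex 22.00 5.00 0.00
      vertex 22.00 5.00 24.00
    endloop
  endfacet
  facet normal 1.0000 0.0000 0.0000
    outer loop
      vertex 22.00 0.00 0.00
      vertex 22.00 5.00 24.00
      vertex 22.00 0.00 24.00
    endloop
  endfacet
  facet normal 0.0000 1.0000 0.0000
    outer loop
      vertex 22.00 5.00 0.00
      vertex 7.00 5.00 0.00
      vertex 7.00 5.00 24.00
    endloop
  endfacet
  facet normal 0.0000 1.0000 0.0000
    outer loop
      vertex 22.00 5.00 0.00
      vertex 7.00 5.00 24.00
      vertex 22.00 5.00 24.00
    endloop
  endfacet
  facet normal 1.0000 0.0000 0.0000
    outer loop
      vertex 7.00 5.00 0.00
      vertex 7.00 13.00 0.00
      vertex 7.00 13.00 24.00
    endloop
  endfacet
  facet normal 1.0000 0.0000 0.0000
    outer loop
      vertex 7.00 5.00 0.00
      vertex 7.00 13.00 24.00
      vertex 7.00 5.00 24.00
    endloop
  endfacet
  facet normal 0.0000 1.0000 0.0000
    outer loop
      vertex 7.00 13.00 0.00
      vertex 0.00 13.00 0.00
      vertex 0.00 13.00 24.00
    endloop
  endfacet
  facet normal 0.0000 1.0000 0.0000
    outer loop
      vertex 7.00 13.00 0.00
      vertex 0.00 13.00 24.00
      vertex 7.00 13.00 24.00
    endloop
  endfacet
  facet normal -1.0000 0.0000 0.0000
    outer loop
      vertex 0.00 13.00 0.00
      vertex 0.00 0.00 0.00
      vertex 0.00 0.00 24.00
    endloop
  endfacet
  facet normal -1.0000 0.0000 0.0000
    outer loop
      vertex 0.00 13.00 0.00
      vertex 0.00 0.00 24.00
      vertex 0.00 13.00 24.00
    endloop
  endfacet
endsolid part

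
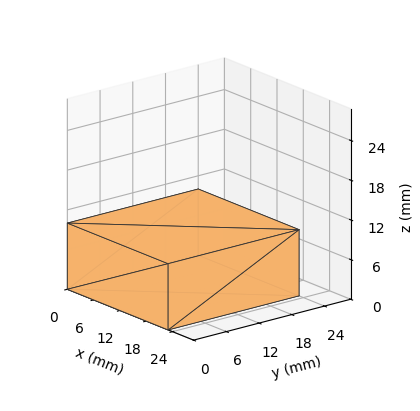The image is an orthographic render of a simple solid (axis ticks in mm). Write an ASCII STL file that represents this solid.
Reading the render: the shape is a rectangular box, roughly 23 × 24 mm footprint and 10 mm tall (dimensions read to the nearest mm from the axis ticks). For the STL, each face is triangulated and given an outward normal.

solid part
  facet normal 0.0000 0.0000 -1.0000
    outer loop
      vertex 23.0 24.0 0.0
      vertex 23.0 0.0 0.0
      vertex 0.0 0.0 0.0
    endloop
  endfacet
  facet normal 0.0000 0.0000 -1.0000
    outer loop
      vertex 0.0 24.0 0.0
      vertex 23.0 24.0 0.0
      vertex 0.0 0.0 0.0
    endloop
  endfacet
  facet normal 0.0000 0.0000 1.0000
    outer loop
      vertex 0.0 0.0 10.0
      vertex 23.0 0.0 10.0
      vertex 23.0 24.0 10.0
    endloop
  endfacet
  facet normal 0.0000 0.0000 1.0000
    outer loop
      vertex 0.0 0.0 10.0
      vertex 23.0 24.0 10.0
      vertex 0.0 24.0 10.0
    endloop
  endfacet
  facet normal 0.0000 -1.0000 0.0000
    outer loop
      vertex 0.0 0.0 0.0
      vertex 23.0 0.0 0.0
      vertex 23.0 0.0 10.0
    endloop
  endfacet
  facet normal 0.0000 -1.0000 0.0000
    outer loop
      vertex 0.0 0.0 0.0
      vertex 23.0 0.0 10.0
      vertex 0.0 0.0 10.0
    endloop
  endfacet
  facet normal 0.0000 1.0000 0.0000
    outer loop
      vertex 23.0 24.0 10.0
      vertex 23.0 24.0 0.0
      vertex 0.0 24.0 0.0
    endloop
  endfacet
  facet normal 0.0000 1.0000 0.0000
    outer loop
      vertex 0.0 24.0 10.0
      vertex 23.0 24.0 10.0
      vertex 0.0 24.0 0.0
    endloop
  endfacet
  facet normal -1.0000 0.0000 0.0000
    outer loop
      vertex 0.0 24.0 10.0
      vertex 0.0 24.0 0.0
      vertex 0.0 0.0 0.0
    endloop
  endfacet
  facet normal -1.0000 0.0000 0.0000
    outer loop
      vertex 0.0 0.0 10.0
      vertex 0.0 24.0 10.0
      vertex 0.0 0.0 0.0
    endloop
  endfacet
  facet normal 1.0000 0.0000 0.0000
    outer loop
      vertex 23.0 0.0 0.0
      vertex 23.0 24.0 0.0
      vertex 23.0 24.0 10.0
    endloop
  endfacet
  facet normal 1.0000 0.0000 0.0000
    outer loop
      vertex 23.0 0.0 0.0
      vertex 23.0 24.0 10.0
      vertex 23.0 0.0 10.0
    endloop
  endfacet
endsolid part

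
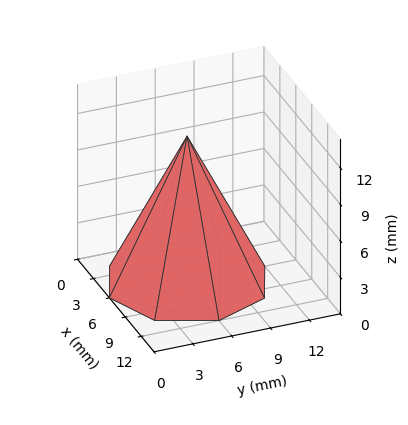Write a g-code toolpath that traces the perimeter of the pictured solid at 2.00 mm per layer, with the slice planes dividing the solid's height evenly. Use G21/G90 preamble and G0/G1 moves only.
Reading the render: the shape is a regular 8-sided pyramid, base circumscribed radius ≈ 6 mm, apex at z ≈ 12 mm (dimensions read to the nearest mm from the axis ticks). For the g-code, the solid's height is divided into equal slices at the stated Δz and each level perimeter traced with G1 moves after a G0 lift.

; perimeter-only toolpath
G21 ; units = mm
G90 ; absolute positioning
G28 ; home
; layer 1
G0 Z2.00
G0 X11.00 Y6.00
G1 X9.53 Y9.53
G1 X6.00 Y11.00
G1 X2.47 Y9.53
G1 X1.00 Y6.00
G1 X2.47 Y2.47
G1 X6.00 Y1.00
G1 X9.53 Y2.47
G1 X11.00 Y6.00
; layer 2
G0 Z4.00
G0 X10.00 Y6.00
G1 X8.83 Y8.83
G1 X6.00 Y10.00
G1 X3.17 Y8.83
G1 X2.00 Y6.00
G1 X3.17 Y3.17
G1 X6.00 Y2.00
G1 X8.83 Y3.17
G1 X10.00 Y6.00
; layer 3
G0 Z6.00
G0 X9.00 Y6.00
G1 X8.12 Y8.12
G1 X6.00 Y9.00
G1 X3.88 Y8.12
G1 X3.00 Y6.00
G1 X3.88 Y3.88
G1 X6.00 Y3.00
G1 X8.12 Y3.88
G1 X9.00 Y6.00
; layer 4
G0 Z8.00
G0 X8.00 Y6.00
G1 X7.41 Y7.41
G1 X6.00 Y8.00
G1 X4.59 Y7.41
G1 X4.00 Y6.00
G1 X4.59 Y4.59
G1 X6.00 Y4.00
G1 X7.41 Y4.59
G1 X8.00 Y6.00
; layer 5
G0 Z10.00
G0 X7.00 Y6.00
G1 X6.71 Y6.71
G1 X6.00 Y7.00
G1 X5.29 Y6.71
G1 X5.00 Y6.00
G1 X5.29 Y5.29
G1 X6.00 Y5.00
G1 X6.71 Y5.29
G1 X7.00 Y6.00
M2 ; end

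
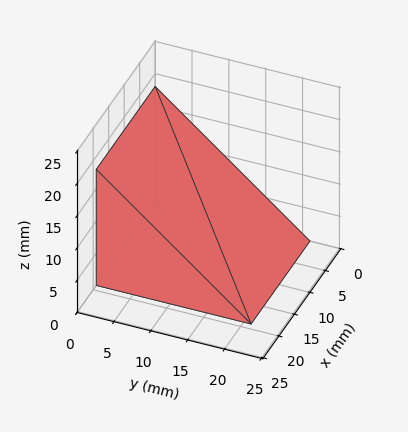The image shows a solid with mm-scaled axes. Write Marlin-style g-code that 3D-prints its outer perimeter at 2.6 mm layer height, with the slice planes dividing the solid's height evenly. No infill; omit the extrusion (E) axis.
Reading the render: the shape is a wedge (ramp): 19 × 21 mm base, rising to 18 mm along the y=0 edge and sloping linearly to z=0 at y=21 (dimensions read to the nearest mm from the axis ticks). For the g-code, the solid's height is divided into equal slices at the stated Δz and each level perimeter traced with G1 moves after a G0 lift.

; perimeter-only toolpath
G21 ; units = mm
G90 ; absolute positioning
G28 ; home
; layer 1
G0 Z2.6
G0 X0.0 Y0.0
G1 X19.0 Y0.0
G1 X19.0 Y18.0
G1 X0.0 Y18.0
G1 X0.0 Y0.0
; layer 2
G0 Z5.1
G0 X0.0 Y0.0
G1 X19.0 Y0.0
G1 X19.0 Y15.0
G1 X0.0 Y15.0
G1 X0.0 Y0.0
; layer 3
G0 Z7.7
G0 X0.0 Y0.0
G1 X19.0 Y0.0
G1 X19.0 Y12.0
G1 X0.0 Y12.0
G1 X0.0 Y0.0
; layer 4
G0 Z10.3
G0 X0.0 Y0.0
G1 X19.0 Y0.0
G1 X19.0 Y9.0
G1 X0.0 Y9.0
G1 X0.0 Y0.0
; layer 5
G0 Z12.9
G0 X0.0 Y0.0
G1 X19.0 Y0.0
G1 X19.0 Y6.0
G1 X0.0 Y6.0
G1 X0.0 Y0.0
; layer 6
G0 Z15.4
G0 X0.0 Y0.0
G1 X19.0 Y0.0
G1 X19.0 Y3.0
G1 X0.0 Y3.0
G1 X0.0 Y0.0
M2 ; end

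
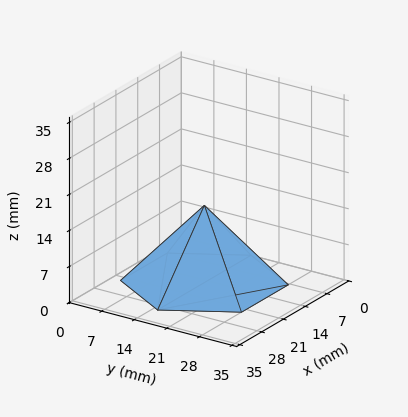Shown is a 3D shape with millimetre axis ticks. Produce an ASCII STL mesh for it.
Reading the render: the shape is a regular 6-sided pyramid, base circumscribed radius ≈ 15 mm, apex at z ≈ 15 mm (dimensions read to the nearest mm from the axis ticks). For the STL, each face is triangulated and given an outward normal.

solid part
  facet normal 0.0000 0.0000 -1.0000
    outer loop
      vertex 7.5 28.0 0.0
      vertex 22.5 28.0 0.0
      vertex 30.0 15.0 0.0
    endloop
  endfacet
  facet normal 0.0000 0.0000 -1.0000
    outer loop
      vertex 0.0 15.0 0.0
      vertex 7.5 28.0 0.0
      vertex 30.0 15.0 0.0
    endloop
  endfacet
  facet normal 0.0000 0.0000 -1.0000
    outer loop
      vertex 7.5 2.0 0.0
      vertex 0.0 15.0 0.0
      vertex 30.0 15.0 0.0
    endloop
  endfacet
  facet normal 0.0000 0.0000 -1.0000
    outer loop
      vertex 22.5 2.0 0.0
      vertex 7.5 2.0 0.0
      vertex 30.0 15.0 0.0
    endloop
  endfacet
  facet normal 0.6547 0.3777 0.6547
    outer loop
      vertex 30.0 15.0 0.0
      vertex 22.5 28.0 0.0
      vertex 15.0 15.0 15.0
    endloop
  endfacet
  facet normal 0.0000 0.7557 0.6549
    outer loop
      vertex 22.5 28.0 0.0
      vertex 7.5 28.0 0.0
      vertex 15.0 15.0 15.0
    endloop
  endfacet
  facet normal -0.6547 0.3777 0.6547
    outer loop
      vertex 7.5 28.0 0.0
      vertex 0.0 15.0 0.0
      vertex 15.0 15.0 15.0
    endloop
  endfacet
  facet normal -0.6547 -0.3777 0.6547
    outer loop
      vertex 0.0 15.0 0.0
      vertex 7.5 2.0 0.0
      vertex 15.0 15.0 15.0
    endloop
  endfacet
  facet normal 0.0000 -0.7557 0.6549
    outer loop
      vertex 7.5 2.0 0.0
      vertex 22.5 2.0 0.0
      vertex 15.0 15.0 15.0
    endloop
  endfacet
  facet normal 0.6547 -0.3777 0.6547
    outer loop
      vertex 22.5 2.0 0.0
      vertex 30.0 15.0 0.0
      vertex 15.0 15.0 15.0
    endloop
  endfacet
endsolid part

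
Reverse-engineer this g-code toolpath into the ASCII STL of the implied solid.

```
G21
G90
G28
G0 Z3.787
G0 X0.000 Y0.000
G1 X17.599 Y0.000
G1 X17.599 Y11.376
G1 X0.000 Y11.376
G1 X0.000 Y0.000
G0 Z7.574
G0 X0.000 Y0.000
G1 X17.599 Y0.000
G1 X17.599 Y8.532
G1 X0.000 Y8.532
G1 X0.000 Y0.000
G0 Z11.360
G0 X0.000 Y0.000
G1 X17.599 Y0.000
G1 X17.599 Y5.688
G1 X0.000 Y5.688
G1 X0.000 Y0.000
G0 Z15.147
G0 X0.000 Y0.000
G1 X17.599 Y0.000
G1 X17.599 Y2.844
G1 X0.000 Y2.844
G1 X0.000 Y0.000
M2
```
solid part
  facet normal 0.0000 0.0000 -1.0000
    outer loop
      vertex 17.599 14.220 0.000
      vertex 17.599 0.000 0.000
      vertex 0.000 0.000 0.000
    endloop
  endfacet
  facet normal 0.0000 0.0000 -1.0000
    outer loop
      vertex 0.000 14.220 0.000
      vertex 17.599 14.220 0.000
      vertex 0.000 0.000 0.000
    endloop
  endfacet
  facet normal 0.0000 -1.0000 0.0000
    outer loop
      vertex 0.000 0.000 0.000
      vertex 17.599 0.000 0.000
      vertex 17.599 0.000 18.934
    endloop
  endfacet
  facet normal 0.0000 -1.0000 0.0000
    outer loop
      vertex 0.000 0.000 0.000
      vertex 17.599 0.000 18.934
      vertex 0.000 0.000 18.934
    endloop
  endfacet
  facet normal 0.0000 0.7996 0.6005
    outer loop
      vertex 0.000 0.000 18.934
      vertex 17.599 0.000 18.934
      vertex 17.599 14.220 0.000
    endloop
  endfacet
  facet normal 0.0000 0.7996 0.6005
    outer loop
      vertex 0.000 0.000 18.934
      vertex 17.599 14.220 0.000
      vertex 0.000 14.220 0.000
    endloop
  endfacet
  facet normal -1.0000 0.0000 0.0000
    outer loop
      vertex 0.000 0.000 18.934
      vertex 0.000 14.220 0.000
      vertex 0.000 0.000 0.000
    endloop
  endfacet
  facet normal 1.0000 0.0000 0.0000
    outer loop
      vertex 17.599 0.000 0.000
      vertex 17.599 14.220 0.000
      vertex 17.599 0.000 18.934
    endloop
  endfacet
endsolid part

The G0 Z moves step by Δz≈3.787 mm. The G1 loops shrink linearly with z, so the solid tapers from its base footprint up to z≈18.9. Closing with a flat bottom cap and the tapered top and triangulating gives 8 facets — a wedge (ramp): 17.6 × 14.2 mm base, rising to 18.9 mm along the y=0 edge and sloping linearly to z=0 at y=14.2.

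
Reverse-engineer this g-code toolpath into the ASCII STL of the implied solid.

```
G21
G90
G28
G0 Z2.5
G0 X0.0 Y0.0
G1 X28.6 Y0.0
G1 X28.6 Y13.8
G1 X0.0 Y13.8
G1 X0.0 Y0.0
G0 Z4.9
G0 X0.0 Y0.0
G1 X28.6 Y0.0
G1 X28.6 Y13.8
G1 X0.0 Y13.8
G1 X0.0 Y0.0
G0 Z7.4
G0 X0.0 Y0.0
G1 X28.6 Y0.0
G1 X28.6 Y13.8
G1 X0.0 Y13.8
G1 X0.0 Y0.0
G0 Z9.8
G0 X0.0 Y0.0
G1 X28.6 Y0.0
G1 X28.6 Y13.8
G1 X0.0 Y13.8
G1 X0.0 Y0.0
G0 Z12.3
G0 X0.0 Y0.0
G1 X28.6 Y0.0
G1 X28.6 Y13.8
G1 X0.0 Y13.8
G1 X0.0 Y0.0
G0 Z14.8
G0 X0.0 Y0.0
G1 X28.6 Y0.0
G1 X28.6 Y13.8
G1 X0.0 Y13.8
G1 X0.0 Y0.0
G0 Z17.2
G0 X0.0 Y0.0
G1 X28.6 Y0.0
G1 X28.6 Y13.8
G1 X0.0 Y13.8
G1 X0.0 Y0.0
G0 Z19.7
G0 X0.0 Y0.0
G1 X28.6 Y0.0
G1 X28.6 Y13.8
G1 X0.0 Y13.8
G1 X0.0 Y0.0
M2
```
solid part
  facet normal 0.0000 0.0000 -1.0000
    outer loop
      vertex 28.6 13.8 0.0
      vertex 28.6 0.0 0.0
      vertex 0.0 0.0 0.0
    endloop
  endfacet
  facet normal 0.0000 0.0000 -1.0000
    outer loop
      vertex 0.0 13.8 0.0
      vertex 28.6 13.8 0.0
      vertex 0.0 0.0 0.0
    endloop
  endfacet
  facet normal 0.0000 0.0000 1.0000
    outer loop
      vertex 0.0 0.0 19.7
      vertex 28.6 0.0 19.7
      vertex 28.6 13.8 19.7
    endloop
  endfacet
  facet normal 0.0000 0.0000 1.0000
    outer loop
      vertex 0.0 0.0 19.7
      vertex 28.6 13.8 19.7
      vertex 0.0 13.8 19.7
    endloop
  endfacet
  facet normal 0.0000 -1.0000 0.0000
    outer loop
      vertex 0.0 0.0 0.0
      vertex 28.6 0.0 0.0
      vertex 28.6 0.0 19.7
    endloop
  endfacet
  facet normal 0.0000 -1.0000 0.0000
    outer loop
      vertex 0.0 0.0 0.0
      vertex 28.6 0.0 19.7
      vertex 0.0 0.0 19.7
    endloop
  endfacet
  facet normal 0.0000 1.0000 0.0000
    outer loop
      vertex 28.6 13.8 19.7
      vertex 28.6 13.8 0.0
      vertex 0.0 13.8 0.0
    endloop
  endfacet
  facet normal 0.0000 1.0000 0.0000
    outer loop
      vertex 0.0 13.8 19.7
      vertex 28.6 13.8 19.7
      vertex 0.0 13.8 0.0
    endloop
  endfacet
  facet normal -1.0000 0.0000 0.0000
    outer loop
      vertex 0.0 13.8 19.7
      vertex 0.0 13.8 0.0
      vertex 0.0 0.0 0.0
    endloop
  endfacet
  facet normal -1.0000 0.0000 0.0000
    outer loop
      vertex 0.0 0.0 19.7
      vertex 0.0 13.8 19.7
      vertex 0.0 0.0 0.0
    endloop
  endfacet
  facet normal 1.0000 0.0000 0.0000
    outer loop
      vertex 28.6 0.0 0.0
      vertex 28.6 13.8 0.0
      vertex 28.6 13.8 19.7
    endloop
  endfacet
  facet normal 1.0000 0.0000 0.0000
    outer loop
      vertex 28.6 0.0 0.0
      vertex 28.6 13.8 19.7
      vertex 28.6 0.0 19.7
    endloop
  endfacet
endsolid part

The G0 Z moves step by Δz≈2.5 mm. Every layer's G1 loop is the same polygon, so the solid is a straight extrusion of it from z=0 to z≈19.7. Closing with flat bottom and top caps and triangulating gives 12 facets — a rectangular box, roughly 28.6 × 13.8 mm footprint and 19.7 mm tall.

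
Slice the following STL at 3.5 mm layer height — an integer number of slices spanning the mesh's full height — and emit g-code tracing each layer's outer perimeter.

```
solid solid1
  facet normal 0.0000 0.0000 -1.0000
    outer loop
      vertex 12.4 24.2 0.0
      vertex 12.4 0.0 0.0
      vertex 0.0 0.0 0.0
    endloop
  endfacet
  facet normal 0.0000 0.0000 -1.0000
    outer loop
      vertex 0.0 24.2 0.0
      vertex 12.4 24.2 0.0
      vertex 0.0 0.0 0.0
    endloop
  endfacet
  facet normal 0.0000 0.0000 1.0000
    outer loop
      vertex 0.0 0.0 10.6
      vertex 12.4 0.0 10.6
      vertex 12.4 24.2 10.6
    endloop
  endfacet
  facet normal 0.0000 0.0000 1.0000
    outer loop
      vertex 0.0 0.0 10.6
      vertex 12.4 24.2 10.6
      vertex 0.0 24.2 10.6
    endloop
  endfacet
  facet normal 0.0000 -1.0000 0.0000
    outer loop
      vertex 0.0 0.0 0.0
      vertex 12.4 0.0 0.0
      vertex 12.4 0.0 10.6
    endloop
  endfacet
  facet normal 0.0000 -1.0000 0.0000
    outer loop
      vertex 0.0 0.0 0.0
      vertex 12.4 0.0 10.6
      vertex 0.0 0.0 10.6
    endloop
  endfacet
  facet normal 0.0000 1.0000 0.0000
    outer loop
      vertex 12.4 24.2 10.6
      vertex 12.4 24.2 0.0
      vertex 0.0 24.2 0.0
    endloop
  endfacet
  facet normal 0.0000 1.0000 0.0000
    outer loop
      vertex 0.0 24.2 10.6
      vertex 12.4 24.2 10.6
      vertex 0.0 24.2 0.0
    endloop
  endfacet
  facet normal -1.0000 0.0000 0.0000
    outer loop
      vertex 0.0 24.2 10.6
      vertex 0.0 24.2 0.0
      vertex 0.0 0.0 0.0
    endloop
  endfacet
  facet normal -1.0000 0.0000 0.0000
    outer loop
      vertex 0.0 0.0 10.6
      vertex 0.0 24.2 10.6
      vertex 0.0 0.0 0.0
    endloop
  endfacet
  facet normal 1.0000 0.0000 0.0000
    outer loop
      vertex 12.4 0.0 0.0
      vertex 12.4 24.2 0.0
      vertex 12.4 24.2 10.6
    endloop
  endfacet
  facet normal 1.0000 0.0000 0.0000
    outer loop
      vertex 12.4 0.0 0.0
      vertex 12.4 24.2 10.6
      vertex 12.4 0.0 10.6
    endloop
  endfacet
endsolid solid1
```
; perimeter-only toolpath
G21 ; units = mm
G90 ; absolute positioning
G28 ; home
; layer 1
G0 Z3.5
G0 X0.0 Y0.0
G1 X12.4 Y0.0
G1 X12.4 Y24.2
G1 X0.0 Y24.2
G1 X0.0 Y0.0
; layer 2
G0 Z7.1
G0 X0.0 Y0.0
G1 X12.4 Y0.0
G1 X12.4 Y24.2
G1 X0.0 Y24.2
G1 X0.0 Y0.0
; layer 3
G0 Z10.6
G0 X0.0 Y0.0
G1 X12.4 Y0.0
G1 X12.4 Y24.2
G1 X0.0 Y24.2
G1 X0.0 Y0.0
M2 ; end

The solid is a rectangular box, roughly 12.4 × 24.2 mm footprint and 10.6 mm tall. Slicing at Δz = 3.5 mm — 3 equal slices spanning the solid's height, so layer i sits at z = i·h/3 — gives 3 non-empty perimeters. Each is a 4-segment closed polygon; G0 lifts to the layer z and rapids to the start vertex, then G1 traces the edges.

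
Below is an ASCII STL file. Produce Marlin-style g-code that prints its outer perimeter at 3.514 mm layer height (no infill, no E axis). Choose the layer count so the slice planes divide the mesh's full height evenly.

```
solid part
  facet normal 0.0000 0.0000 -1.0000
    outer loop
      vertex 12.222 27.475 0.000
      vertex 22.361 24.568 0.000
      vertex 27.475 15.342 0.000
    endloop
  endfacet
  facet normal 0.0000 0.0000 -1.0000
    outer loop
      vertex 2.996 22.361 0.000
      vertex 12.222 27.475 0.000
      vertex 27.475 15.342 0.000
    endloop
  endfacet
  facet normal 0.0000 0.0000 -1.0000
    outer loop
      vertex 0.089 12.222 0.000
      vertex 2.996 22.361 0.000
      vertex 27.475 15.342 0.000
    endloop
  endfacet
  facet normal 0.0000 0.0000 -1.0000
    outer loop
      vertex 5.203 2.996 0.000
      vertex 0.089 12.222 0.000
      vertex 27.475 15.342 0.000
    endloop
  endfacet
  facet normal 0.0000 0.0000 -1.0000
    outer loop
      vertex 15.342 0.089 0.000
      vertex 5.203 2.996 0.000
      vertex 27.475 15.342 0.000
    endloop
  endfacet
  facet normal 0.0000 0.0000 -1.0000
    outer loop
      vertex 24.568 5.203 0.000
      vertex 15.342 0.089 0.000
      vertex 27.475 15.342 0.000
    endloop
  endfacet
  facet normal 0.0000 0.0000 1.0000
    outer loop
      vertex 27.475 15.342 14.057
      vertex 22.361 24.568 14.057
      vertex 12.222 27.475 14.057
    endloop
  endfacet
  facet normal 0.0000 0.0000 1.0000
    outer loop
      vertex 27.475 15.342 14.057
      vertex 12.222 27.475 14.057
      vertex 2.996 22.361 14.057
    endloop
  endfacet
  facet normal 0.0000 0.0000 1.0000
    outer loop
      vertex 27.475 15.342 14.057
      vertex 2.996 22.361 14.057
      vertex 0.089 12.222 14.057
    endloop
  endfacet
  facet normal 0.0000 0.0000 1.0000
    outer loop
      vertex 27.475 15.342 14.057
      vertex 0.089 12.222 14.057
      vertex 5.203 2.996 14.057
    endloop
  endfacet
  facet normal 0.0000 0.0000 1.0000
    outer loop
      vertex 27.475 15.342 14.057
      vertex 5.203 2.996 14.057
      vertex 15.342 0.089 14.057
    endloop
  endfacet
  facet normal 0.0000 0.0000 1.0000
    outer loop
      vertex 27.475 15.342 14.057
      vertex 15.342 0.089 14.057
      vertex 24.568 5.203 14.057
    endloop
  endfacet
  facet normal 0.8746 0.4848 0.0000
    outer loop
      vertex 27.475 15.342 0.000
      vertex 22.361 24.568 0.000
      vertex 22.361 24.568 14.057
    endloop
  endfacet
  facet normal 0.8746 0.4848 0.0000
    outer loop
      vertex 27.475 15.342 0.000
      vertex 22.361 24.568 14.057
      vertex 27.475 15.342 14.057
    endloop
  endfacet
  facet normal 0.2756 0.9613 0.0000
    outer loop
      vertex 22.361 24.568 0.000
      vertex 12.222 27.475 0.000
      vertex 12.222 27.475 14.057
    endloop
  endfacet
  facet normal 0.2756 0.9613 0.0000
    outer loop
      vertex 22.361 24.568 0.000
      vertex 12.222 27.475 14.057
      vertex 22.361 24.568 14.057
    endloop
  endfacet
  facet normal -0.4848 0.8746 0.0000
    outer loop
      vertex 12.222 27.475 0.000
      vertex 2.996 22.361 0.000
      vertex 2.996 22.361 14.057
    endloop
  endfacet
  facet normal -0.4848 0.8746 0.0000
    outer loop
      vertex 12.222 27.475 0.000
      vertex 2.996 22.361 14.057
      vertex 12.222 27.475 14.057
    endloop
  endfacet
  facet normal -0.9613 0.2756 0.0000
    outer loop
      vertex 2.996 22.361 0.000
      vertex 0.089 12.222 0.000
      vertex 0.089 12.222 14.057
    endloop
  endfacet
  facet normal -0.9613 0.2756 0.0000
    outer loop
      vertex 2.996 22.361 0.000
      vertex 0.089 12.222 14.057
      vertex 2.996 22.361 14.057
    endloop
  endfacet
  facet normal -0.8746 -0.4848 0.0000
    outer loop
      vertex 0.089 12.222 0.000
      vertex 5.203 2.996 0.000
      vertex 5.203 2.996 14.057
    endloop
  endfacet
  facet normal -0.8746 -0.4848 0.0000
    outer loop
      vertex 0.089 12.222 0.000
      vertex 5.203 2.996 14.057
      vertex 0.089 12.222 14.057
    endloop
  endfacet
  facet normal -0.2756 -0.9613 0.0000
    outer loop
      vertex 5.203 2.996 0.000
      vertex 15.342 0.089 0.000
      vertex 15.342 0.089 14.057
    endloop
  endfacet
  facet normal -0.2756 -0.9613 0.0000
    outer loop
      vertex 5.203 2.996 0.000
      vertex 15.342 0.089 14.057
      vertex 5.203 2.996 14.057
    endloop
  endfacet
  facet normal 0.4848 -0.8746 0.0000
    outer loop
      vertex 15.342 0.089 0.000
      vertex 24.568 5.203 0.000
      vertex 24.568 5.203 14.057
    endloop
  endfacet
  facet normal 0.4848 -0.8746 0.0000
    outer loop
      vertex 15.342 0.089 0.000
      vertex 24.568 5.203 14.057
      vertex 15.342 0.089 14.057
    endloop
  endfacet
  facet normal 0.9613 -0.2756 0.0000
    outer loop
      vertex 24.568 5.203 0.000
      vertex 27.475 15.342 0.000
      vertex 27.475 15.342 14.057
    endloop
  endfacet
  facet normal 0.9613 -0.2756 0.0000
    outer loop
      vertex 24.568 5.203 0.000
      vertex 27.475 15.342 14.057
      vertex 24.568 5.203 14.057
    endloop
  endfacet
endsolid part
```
; perimeter-only toolpath
G21 ; units = mm
G90 ; absolute positioning
G28 ; home
; layer 1
G0 Z3.514
G0 X27.475 Y15.342
G1 X22.361 Y24.568
G1 X12.222 Y27.475
G1 X2.996 Y22.361
G1 X0.089 Y12.222
G1 X5.203 Y2.996
G1 X15.342 Y0.089
G1 X24.568 Y5.203
G1 X27.475 Y15.342
; layer 2
G0 Z7.029
G0 X27.475 Y15.342
G1 X22.361 Y24.568
G1 X12.222 Y27.475
G1 X2.996 Y22.361
G1 X0.089 Y12.222
G1 X5.203 Y2.996
G1 X15.342 Y0.089
G1 X24.568 Y5.203
G1 X27.475 Y15.342
; layer 3
G0 Z10.543
G0 X27.475 Y15.342
G1 X22.361 Y24.568
G1 X12.222 Y27.475
G1 X2.996 Y22.361
G1 X0.089 Y12.222
G1 X5.203 Y2.996
G1 X15.342 Y0.089
G1 X24.568 Y5.203
G1 X27.475 Y15.342
; layer 4
G0 Z14.057
G0 X27.475 Y15.342
G1 X22.361 Y24.568
G1 X12.222 Y27.475
G1 X2.996 Y22.361
G1 X0.089 Y12.222
G1 X5.203 Y2.996
G1 X15.342 Y0.089
G1 X24.568 Y5.203
G1 X27.475 Y15.342
M2 ; end

The solid is a regular 8-sided prism (a cylinder approximated with 8 flat sides), circumscribed radius ≈ 13.8 mm, height ≈ 14.1 mm. Slicing at Δz = 3.514 mm — 4 equal slices spanning the solid's height, so layer i sits at z = i·h/4 — gives 4 non-empty perimeters. Each is a 8-segment closed polygon; G0 lifts to the layer z and rapids to the start vertex, then G1 traces the edges.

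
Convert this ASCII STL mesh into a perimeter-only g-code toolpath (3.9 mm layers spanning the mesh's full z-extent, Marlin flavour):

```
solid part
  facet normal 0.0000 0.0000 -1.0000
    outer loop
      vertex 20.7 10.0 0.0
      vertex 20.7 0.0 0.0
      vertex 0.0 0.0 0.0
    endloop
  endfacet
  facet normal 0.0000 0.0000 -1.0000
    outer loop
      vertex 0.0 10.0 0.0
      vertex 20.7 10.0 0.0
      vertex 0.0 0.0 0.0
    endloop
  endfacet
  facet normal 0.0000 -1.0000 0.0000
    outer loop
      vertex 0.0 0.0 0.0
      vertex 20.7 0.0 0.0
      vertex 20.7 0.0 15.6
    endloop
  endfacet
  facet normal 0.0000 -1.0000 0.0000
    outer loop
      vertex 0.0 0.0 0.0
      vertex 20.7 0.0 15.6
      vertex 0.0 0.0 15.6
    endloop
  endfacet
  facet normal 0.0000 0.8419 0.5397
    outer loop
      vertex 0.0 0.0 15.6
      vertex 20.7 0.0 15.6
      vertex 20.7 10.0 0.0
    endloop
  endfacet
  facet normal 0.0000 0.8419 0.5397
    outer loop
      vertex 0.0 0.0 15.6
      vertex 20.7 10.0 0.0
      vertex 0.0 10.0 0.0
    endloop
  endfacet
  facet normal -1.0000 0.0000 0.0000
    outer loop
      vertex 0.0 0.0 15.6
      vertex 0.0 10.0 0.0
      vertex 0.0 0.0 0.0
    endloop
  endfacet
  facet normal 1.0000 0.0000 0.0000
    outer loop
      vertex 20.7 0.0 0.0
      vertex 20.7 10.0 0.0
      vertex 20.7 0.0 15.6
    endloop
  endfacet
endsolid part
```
; perimeter-only toolpath
G21 ; units = mm
G90 ; absolute positioning
G28 ; home
; layer 1
G0 Z3.9
G0 X0.0 Y0.0
G1 X20.7 Y0.0
G1 X20.7 Y7.5
G1 X0.0 Y7.5
G1 X0.0 Y0.0
; layer 2
G0 Z7.8
G0 X0.0 Y0.0
G1 X20.7 Y0.0
G1 X20.7 Y5.0
G1 X0.0 Y5.0
G1 X0.0 Y0.0
; layer 3
G0 Z11.7
G0 X0.0 Y0.0
G1 X20.7 Y0.0
G1 X20.7 Y2.5
G1 X0.0 Y2.5
G1 X0.0 Y0.0
M2 ; end

The solid is a wedge (ramp): 20.7 × 10 mm base, rising to 15.6 mm along the y=0 edge and sloping linearly to z=0 at y=10. Slicing at Δz = 3.9 mm — 4 equal slices spanning the solid's height, so layer i sits at z = i·h/4 — gives 3 non-empty perimeters. Each is a 4-segment closed polygon; G0 lifts to the layer z and rapids to the start vertex, then G1 traces the edges. The cross-section shrinks linearly with z (the slice at the apex is degenerate and omitted).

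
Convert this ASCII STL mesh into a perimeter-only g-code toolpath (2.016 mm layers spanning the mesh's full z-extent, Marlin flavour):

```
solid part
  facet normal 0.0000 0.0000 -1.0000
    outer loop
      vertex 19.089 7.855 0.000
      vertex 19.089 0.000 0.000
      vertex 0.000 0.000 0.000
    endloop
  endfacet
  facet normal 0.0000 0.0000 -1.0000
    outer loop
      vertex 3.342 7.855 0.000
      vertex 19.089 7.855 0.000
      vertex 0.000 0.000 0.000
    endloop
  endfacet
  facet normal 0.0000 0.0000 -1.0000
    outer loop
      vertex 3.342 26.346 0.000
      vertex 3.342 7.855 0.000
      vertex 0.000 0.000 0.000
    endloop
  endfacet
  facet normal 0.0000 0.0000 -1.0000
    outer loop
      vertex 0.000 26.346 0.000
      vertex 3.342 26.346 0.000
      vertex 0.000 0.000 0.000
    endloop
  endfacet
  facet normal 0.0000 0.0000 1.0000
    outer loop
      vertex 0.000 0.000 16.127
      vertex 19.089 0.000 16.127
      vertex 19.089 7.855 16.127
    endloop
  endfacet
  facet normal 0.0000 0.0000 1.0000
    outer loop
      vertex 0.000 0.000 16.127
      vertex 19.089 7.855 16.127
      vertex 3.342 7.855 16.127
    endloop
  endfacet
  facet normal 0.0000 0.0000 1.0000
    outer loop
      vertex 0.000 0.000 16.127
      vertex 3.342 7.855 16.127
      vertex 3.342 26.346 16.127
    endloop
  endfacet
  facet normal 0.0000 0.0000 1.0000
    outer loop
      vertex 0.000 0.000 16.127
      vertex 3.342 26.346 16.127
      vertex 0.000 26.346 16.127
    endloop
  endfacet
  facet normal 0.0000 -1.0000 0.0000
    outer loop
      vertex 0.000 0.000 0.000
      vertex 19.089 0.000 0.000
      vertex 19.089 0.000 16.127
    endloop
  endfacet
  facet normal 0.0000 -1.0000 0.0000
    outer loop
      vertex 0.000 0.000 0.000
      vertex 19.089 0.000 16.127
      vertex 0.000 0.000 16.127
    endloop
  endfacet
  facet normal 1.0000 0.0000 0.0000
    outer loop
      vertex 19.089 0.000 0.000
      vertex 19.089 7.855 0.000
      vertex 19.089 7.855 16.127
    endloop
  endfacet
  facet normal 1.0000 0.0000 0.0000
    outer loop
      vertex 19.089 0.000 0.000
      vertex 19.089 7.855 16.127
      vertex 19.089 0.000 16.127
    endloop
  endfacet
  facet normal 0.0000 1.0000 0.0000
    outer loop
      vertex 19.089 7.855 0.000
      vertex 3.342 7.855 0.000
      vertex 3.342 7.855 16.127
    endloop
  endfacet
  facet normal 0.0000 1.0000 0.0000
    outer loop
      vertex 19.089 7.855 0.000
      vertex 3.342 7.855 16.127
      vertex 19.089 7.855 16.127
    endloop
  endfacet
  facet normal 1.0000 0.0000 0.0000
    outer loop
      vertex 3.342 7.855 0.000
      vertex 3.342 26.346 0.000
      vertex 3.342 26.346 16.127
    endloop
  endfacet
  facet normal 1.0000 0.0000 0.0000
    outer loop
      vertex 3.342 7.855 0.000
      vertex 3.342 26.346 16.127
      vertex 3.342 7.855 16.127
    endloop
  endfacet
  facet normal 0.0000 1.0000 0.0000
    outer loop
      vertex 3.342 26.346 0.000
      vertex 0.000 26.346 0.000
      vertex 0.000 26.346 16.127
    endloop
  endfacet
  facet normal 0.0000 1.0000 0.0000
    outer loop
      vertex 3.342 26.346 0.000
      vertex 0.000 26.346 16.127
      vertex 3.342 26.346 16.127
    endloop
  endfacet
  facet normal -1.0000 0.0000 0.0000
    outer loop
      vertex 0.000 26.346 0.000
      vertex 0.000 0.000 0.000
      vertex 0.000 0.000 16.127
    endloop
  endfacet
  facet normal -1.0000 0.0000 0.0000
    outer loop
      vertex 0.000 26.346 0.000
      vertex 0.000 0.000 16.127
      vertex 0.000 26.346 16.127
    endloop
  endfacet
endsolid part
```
; perimeter-only toolpath
G21 ; units = mm
G90 ; absolute positioning
G28 ; home
; layer 1
G0 Z2.016
G0 X0.000 Y0.000
G1 X19.089 Y0.000
G1 X19.089 Y7.855
G1 X3.342 Y7.855
G1 X3.342 Y26.346
G1 X0.000 Y26.346
G1 X0.000 Y0.000
; layer 2
G0 Z4.032
G0 X0.000 Y0.000
G1 X19.089 Y0.000
G1 X19.089 Y7.855
G1 X3.342 Y7.855
G1 X3.342 Y26.346
G1 X0.000 Y26.346
G1 X0.000 Y0.000
; layer 3
G0 Z6.048
G0 X0.000 Y0.000
G1 X19.089 Y0.000
G1 X19.089 Y7.855
G1 X3.342 Y7.855
G1 X3.342 Y26.346
G1 X0.000 Y26.346
G1 X0.000 Y0.000
; layer 4
G0 Z8.063
G0 X0.000 Y0.000
G1 X19.089 Y0.000
G1 X19.089 Y7.855
G1 X3.342 Y7.855
G1 X3.342 Y26.346
G1 X0.000 Y26.346
G1 X0.000 Y0.000
; layer 5
G0 Z10.079
G0 X0.000 Y0.000
G1 X19.089 Y0.000
G1 X19.089 Y7.855
G1 X3.342 Y7.855
G1 X3.342 Y26.346
G1 X0.000 Y26.346
G1 X0.000 Y0.000
; layer 6
G0 Z12.095
G0 X0.000 Y0.000
G1 X19.089 Y0.000
G1 X19.089 Y7.855
G1 X3.342 Y7.855
G1 X3.342 Y26.346
G1 X0.000 Y26.346
G1 X0.000 Y0.000
; layer 7
G0 Z14.111
G0 X0.000 Y0.000
G1 X19.089 Y0.000
G1 X19.089 Y7.855
G1 X3.342 Y7.855
G1 X3.342 Y26.346
G1 X0.000 Y26.346
G1 X0.000 Y0.000
; layer 8
G0 Z16.127
G0 X0.000 Y0.000
G1 X19.089 Y0.000
G1 X19.089 Y7.855
G1 X3.342 Y7.855
G1 X3.342 Y26.346
G1 X0.000 Y26.346
G1 X0.000 Y0.000
M2 ; end

The solid is an L-shaped prism: outer 19.1 × 26.3 mm, arm thicknesses ≈ 7.86 mm (horizontal) and 3.34 mm (vertical), extruded 16.1 mm in z. Slicing at Δz = 2.016 mm — 8 equal slices spanning the solid's height, so layer i sits at z = i·h/8 — gives 8 non-empty perimeters. Each is a 6-segment closed polygon; G0 lifts to the layer z and rapids to the start vertex, then G1 traces the edges.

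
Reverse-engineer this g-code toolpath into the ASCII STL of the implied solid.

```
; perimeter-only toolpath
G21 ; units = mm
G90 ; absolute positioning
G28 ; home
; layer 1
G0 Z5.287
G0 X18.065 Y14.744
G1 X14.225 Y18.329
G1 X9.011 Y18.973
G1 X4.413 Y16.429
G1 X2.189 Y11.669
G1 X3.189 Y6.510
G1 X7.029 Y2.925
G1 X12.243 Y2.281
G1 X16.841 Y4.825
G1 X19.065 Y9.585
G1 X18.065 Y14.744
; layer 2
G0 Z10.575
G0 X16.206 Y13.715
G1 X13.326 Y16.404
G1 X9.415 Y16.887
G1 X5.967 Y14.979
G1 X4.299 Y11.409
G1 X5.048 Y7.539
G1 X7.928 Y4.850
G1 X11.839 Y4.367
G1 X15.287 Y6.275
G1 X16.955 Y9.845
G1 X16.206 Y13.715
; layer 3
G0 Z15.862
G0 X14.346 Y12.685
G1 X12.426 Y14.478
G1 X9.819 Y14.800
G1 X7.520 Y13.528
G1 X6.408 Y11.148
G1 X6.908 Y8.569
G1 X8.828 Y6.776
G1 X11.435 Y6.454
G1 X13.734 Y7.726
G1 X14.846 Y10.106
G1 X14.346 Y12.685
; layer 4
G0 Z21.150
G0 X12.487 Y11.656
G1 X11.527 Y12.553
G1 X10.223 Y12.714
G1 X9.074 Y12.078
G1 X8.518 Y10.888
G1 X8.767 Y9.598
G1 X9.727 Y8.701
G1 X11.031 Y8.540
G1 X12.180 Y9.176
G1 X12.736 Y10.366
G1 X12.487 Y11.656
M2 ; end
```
solid part
  facet normal 0.0000 0.0000 -1.0000
    outer loop
      vertex 8.607 21.060 0.000
      vertex 15.125 20.255 0.000
      vertex 19.925 15.773 0.000
    endloop
  endfacet
  facet normal 0.0000 0.0000 -1.0000
    outer loop
      vertex 2.860 17.880 0.000
      vertex 8.607 21.060 0.000
      vertex 19.925 15.773 0.000
    endloop
  endfacet
  facet normal 0.0000 0.0000 -1.0000
    outer loop
      vertex 0.080 11.930 0.000
      vertex 2.860 17.880 0.000
      vertex 19.925 15.773 0.000
    endloop
  endfacet
  facet normal 0.0000 0.0000 -1.0000
    outer loop
      vertex 1.329 5.481 0.000
      vertex 0.080 11.930 0.000
      vertex 19.925 15.773 0.000
    endloop
  endfacet
  facet normal 0.0000 0.0000 -1.0000
    outer loop
      vertex 6.129 0.999 0.000
      vertex 1.329 5.481 0.000
      vertex 19.925 15.773 0.000
    endloop
  endfacet
  facet normal 0.0000 0.0000 -1.0000
    outer loop
      vertex 12.647 0.194 0.000
      vertex 6.129 0.999 0.000
      vertex 19.925 15.773 0.000
    endloop
  endfacet
  facet normal 0.0000 0.0000 -1.0000
    outer loop
      vertex 18.394 3.374 0.000
      vertex 12.647 0.194 0.000
      vertex 19.925 15.773 0.000
    endloop
  endfacet
  facet normal 0.0000 0.0000 -1.0000
    outer loop
      vertex 21.174 9.324 0.000
      vertex 18.394 3.374 0.000
      vertex 19.925 15.773 0.000
    endloop
  endfacet
  facet normal 0.6375 0.6827 0.3571
    outer loop
      vertex 19.925 15.773 0.000
      vertex 15.125 20.255 0.000
      vertex 10.627 10.627 26.437
    endloop
  endfacet
  facet normal 0.1145 0.9270 0.3571
    outer loop
      vertex 15.125 20.255 0.000
      vertex 8.607 21.060 0.000
      vertex 10.627 10.627 26.437
    endloop
  endfacet
  facet normal -0.4522 0.8173 0.3571
    outer loop
      vertex 8.607 21.060 0.000
      vertex 2.860 17.880 0.000
      vertex 10.627 10.627 26.437
    endloop
  endfacet
  facet normal -0.8463 0.3954 0.3571
    outer loop
      vertex 2.860 17.880 0.000
      vertex 0.080 11.930 0.000
      vertex 10.627 10.627 26.437
    endloop
  endfacet
  facet normal -0.9170 -0.1776 0.3571
    outer loop
      vertex 0.080 11.930 0.000
      vertex 1.329 5.481 0.000
      vertex 10.627 10.627 26.437
    endloop
  endfacet
  facet normal -0.6375 -0.6827 0.3571
    outer loop
      vertex 1.329 5.481 0.000
      vertex 6.129 0.999 0.000
      vertex 10.627 10.627 26.437
    endloop
  endfacet
  facet normal -0.1145 -0.9270 0.3571
    outer loop
      vertex 6.129 0.999 0.000
      vertex 12.647 0.194 0.000
      vertex 10.627 10.627 26.437
    endloop
  endfacet
  facet normal 0.4522 -0.8173 0.3571
    outer loop
      vertex 12.647 0.194 0.000
      vertex 18.394 3.374 0.000
      vertex 10.627 10.627 26.437
    endloop
  endfacet
  facet normal 0.8463 -0.3954 0.3571
    outer loop
      vertex 18.394 3.374 0.000
      vertex 21.174 9.324 0.000
      vertex 10.627 10.627 26.437
    endloop
  endfacet
  facet normal 0.9170 0.1776 0.3571
    outer loop
      vertex 21.174 9.324 0.000
      vertex 19.925 15.773 0.000
      vertex 10.627 10.627 26.437
    endloop
  endfacet
endsolid part

The G0 Z moves step by Δz≈5.287 mm. The G1 loops shrink linearly with z, so the solid tapers from its base footprint up to z≈26.4. Closing with a flat bottom cap and the tapered top and triangulating gives 18 facets — a regular 10-sided pyramid, base circumscribed radius ≈ 10.6 mm, apex at z ≈ 26.4 mm.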